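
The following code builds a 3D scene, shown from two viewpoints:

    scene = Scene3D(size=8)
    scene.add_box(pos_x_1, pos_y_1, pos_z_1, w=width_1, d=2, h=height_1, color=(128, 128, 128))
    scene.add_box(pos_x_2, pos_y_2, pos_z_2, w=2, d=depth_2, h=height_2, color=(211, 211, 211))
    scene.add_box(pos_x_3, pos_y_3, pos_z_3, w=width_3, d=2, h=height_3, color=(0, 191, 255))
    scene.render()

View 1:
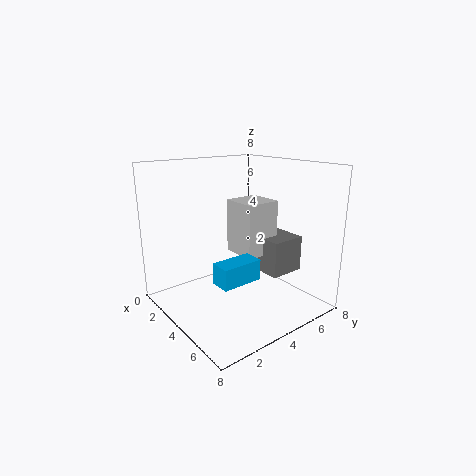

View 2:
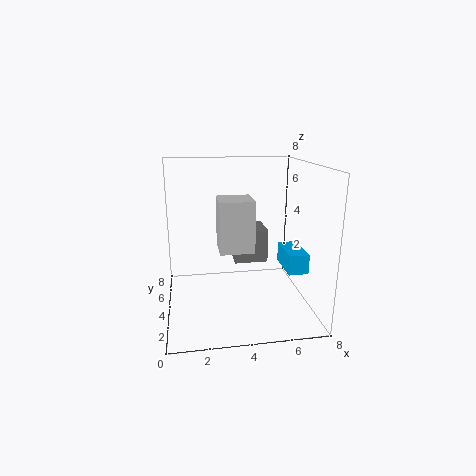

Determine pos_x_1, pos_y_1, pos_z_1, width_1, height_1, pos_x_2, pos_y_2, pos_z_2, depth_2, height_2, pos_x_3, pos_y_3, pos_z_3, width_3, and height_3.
pos_x_1 = 4, pos_y_1 = 5, pos_z_1 = 2, width_1 = 2, height_1 = 2, pos_x_2 = 3, pos_y_2 = 4, pos_z_2 = 3, depth_2 = 2, height_2 = 3, pos_x_3 = 6, pos_y_3 = 1, pos_z_3 = 3, width_3 = 1, height_3 = 1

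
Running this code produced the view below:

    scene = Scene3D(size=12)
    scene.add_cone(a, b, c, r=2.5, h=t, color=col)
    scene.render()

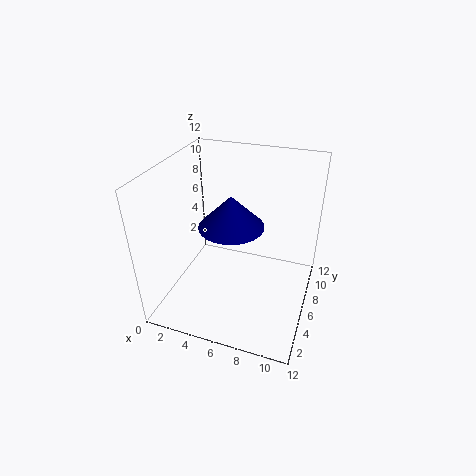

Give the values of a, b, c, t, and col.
a = 6
b = 4.5
c = 8
t = 2.5
col = 'navy'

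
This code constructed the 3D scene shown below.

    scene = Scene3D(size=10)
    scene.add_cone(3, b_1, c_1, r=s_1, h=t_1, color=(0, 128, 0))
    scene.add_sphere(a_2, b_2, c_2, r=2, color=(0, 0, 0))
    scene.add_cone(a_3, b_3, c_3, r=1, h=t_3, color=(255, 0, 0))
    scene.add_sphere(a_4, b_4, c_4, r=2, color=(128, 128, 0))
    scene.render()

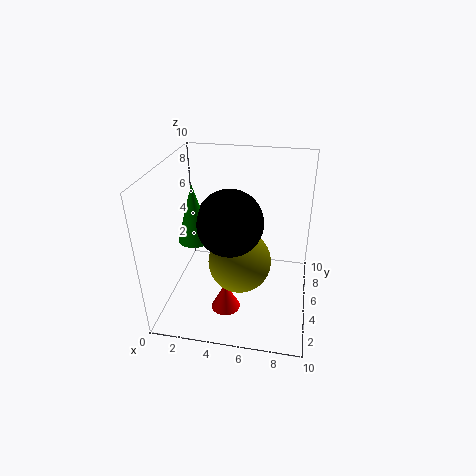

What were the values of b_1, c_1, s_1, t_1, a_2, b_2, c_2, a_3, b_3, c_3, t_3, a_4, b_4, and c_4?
b_1 = 2, c_1 = 6.5, s_1 = 1, t_1 = 3.5, a_2 = 5, b_2 = 2.5, c_2 = 7.5, a_3 = 4.5, b_3 = 3, c_3 = 0.5, t_3 = 2, a_4 = 5.5, b_4 = 3, c_4 = 4.5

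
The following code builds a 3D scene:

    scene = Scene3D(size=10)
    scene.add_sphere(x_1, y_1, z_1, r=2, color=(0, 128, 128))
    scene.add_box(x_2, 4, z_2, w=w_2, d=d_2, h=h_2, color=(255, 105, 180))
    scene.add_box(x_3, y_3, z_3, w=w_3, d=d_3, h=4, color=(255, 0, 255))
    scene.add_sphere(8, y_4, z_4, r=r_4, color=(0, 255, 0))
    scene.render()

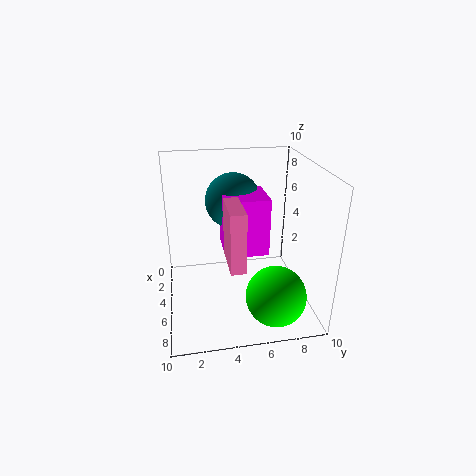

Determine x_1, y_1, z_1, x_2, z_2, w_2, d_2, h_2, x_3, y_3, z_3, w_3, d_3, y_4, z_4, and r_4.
x_1 = 3
y_1 = 5
z_1 = 7
x_2 = 5
z_2 = 4
w_2 = 3
d_2 = 1
h_2 = 4
x_3 = 3
y_3 = 4
z_3 = 4
w_3 = 3
d_3 = 3
y_4 = 7
z_4 = 2
r_4 = 2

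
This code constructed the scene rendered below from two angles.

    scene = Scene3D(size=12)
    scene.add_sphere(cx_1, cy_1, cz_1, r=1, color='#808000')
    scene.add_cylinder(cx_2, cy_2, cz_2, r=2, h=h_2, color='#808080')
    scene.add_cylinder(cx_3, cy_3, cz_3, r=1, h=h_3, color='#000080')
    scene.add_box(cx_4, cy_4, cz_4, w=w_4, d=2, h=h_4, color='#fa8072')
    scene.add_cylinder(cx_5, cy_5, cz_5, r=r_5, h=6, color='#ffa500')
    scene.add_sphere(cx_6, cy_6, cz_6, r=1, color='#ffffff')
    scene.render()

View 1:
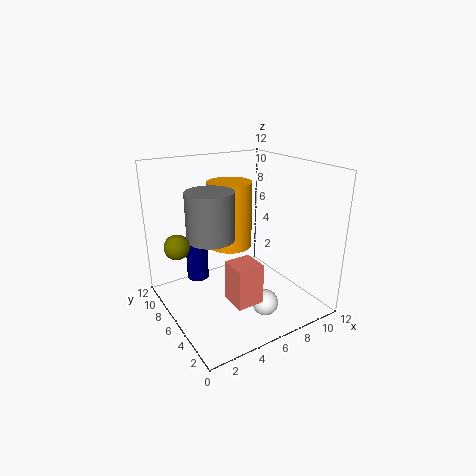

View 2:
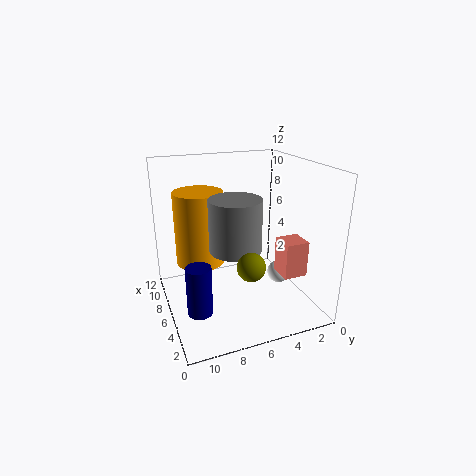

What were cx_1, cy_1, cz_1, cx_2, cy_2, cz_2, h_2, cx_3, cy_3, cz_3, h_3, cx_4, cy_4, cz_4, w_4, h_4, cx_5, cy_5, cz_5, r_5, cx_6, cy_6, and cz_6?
cx_1 = 1, cy_1 = 7, cz_1 = 6, cx_2 = 4, cy_2 = 7, cz_2 = 6, h_2 = 4, cx_3 = 4, cy_3 = 10, cz_3 = 1, h_3 = 4, cx_4 = 3, cy_4 = 1, cz_4 = 3, w_4 = 2, h_4 = 3, cx_5 = 7, cy_5 = 9, cz_5 = 4, r_5 = 2, cx_6 = 6, cy_6 = 2, cz_6 = 2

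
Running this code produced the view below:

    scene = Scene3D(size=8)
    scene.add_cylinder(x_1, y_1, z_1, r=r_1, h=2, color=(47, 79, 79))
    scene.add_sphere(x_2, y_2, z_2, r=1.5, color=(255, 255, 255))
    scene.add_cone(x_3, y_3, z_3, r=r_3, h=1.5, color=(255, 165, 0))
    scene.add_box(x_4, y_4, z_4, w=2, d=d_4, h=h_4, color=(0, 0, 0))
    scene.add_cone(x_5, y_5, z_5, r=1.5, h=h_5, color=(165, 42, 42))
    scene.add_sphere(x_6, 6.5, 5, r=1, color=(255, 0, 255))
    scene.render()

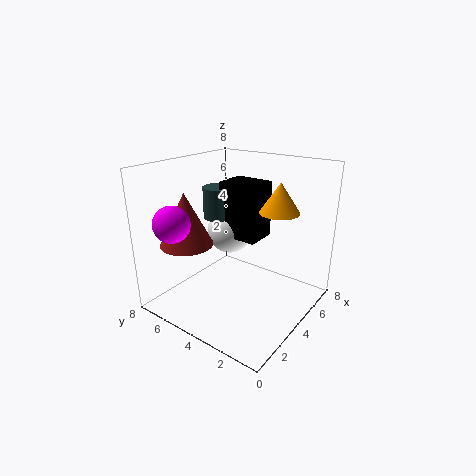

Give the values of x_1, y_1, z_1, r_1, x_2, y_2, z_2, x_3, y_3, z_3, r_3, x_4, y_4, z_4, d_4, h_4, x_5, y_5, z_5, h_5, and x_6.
x_1 = 6, y_1 = 7, z_1 = 4, r_1 = 1, x_2 = 6.5, y_2 = 6.5, z_2 = 3, x_3 = 4, y_3 = 1.5, z_3 = 6, r_3 = 1, x_4 = 5.5, y_4 = 4, z_4 = 3, d_4 = 2.5, h_4 = 3.5, x_5 = 2.5, y_5 = 6.5, z_5 = 3.5, h_5 = 3, x_6 = 1.5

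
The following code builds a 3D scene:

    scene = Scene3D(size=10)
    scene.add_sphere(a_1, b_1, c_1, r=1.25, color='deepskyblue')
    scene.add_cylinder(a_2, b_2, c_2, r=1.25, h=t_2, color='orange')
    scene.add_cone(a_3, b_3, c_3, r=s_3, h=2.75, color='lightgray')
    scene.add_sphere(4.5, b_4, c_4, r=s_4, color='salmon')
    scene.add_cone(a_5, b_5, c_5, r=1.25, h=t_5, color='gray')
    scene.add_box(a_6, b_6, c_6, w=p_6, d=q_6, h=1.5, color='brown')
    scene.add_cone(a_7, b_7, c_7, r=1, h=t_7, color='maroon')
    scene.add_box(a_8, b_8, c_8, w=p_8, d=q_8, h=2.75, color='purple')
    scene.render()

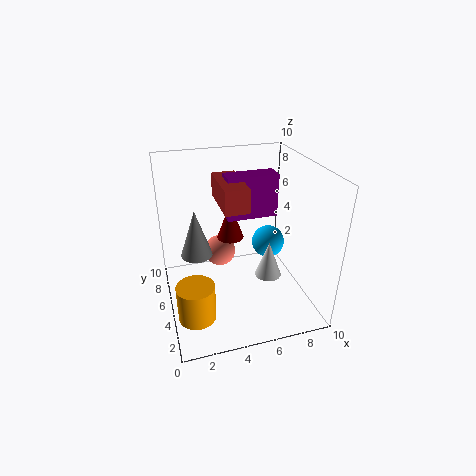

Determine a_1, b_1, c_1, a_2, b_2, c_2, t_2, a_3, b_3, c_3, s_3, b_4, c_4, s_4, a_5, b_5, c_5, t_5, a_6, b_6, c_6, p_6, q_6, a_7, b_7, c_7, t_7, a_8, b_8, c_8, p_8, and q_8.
a_1 = 8; b_1 = 6.75; c_1 = 3.25; a_2 = 1.5; b_2 = 2.75; c_2 = 0.75; t_2 = 2.5; a_3 = 7.5; b_3 = 5.25; c_3 = 1.25; s_3 = 1; b_4 = 8.5; c_4 = 2; s_4 = 1.25; a_5 = 2.5; b_5 = 8; c_5 = 2.25; t_5 = 3.75; a_6 = 3.5; b_6 = 2.5; c_6 = 8; p_6 = 1.5; q_6 = 3.5; a_7 = 5; b_7 = 7; c_7 = 4; t_7 = 2.75; a_8 = 4; b_8 = 3.75; c_8 = 7; p_8 = 3.25; q_8 = 1.25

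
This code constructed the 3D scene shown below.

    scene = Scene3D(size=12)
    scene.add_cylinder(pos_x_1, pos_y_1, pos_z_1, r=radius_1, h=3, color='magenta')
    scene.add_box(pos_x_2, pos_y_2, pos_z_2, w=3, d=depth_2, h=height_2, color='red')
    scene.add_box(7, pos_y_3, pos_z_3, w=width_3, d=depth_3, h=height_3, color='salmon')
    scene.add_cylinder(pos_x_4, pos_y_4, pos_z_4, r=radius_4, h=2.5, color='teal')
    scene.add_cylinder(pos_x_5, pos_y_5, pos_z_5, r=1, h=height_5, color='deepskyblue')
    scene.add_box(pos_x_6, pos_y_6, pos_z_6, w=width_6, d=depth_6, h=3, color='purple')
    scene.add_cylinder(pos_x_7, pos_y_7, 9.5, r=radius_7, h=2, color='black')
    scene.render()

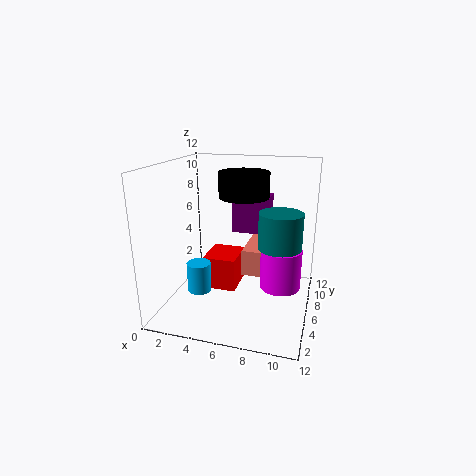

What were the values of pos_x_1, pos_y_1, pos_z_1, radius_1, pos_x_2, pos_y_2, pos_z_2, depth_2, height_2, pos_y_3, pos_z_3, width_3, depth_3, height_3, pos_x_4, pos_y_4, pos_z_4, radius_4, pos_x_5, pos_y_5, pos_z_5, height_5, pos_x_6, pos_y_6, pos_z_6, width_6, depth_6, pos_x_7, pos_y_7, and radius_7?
pos_x_1 = 10, pos_y_1 = 3.5, pos_z_1 = 3.5, radius_1 = 1.5, pos_x_2 = 2.5, pos_y_2 = 6.5, pos_z_2 = 0.5, depth_2 = 3.5, height_2 = 3, pos_y_3 = 3.5, pos_z_3 = 4, width_3 = 2, depth_3 = 4, height_3 = 2, pos_x_4 = 10, pos_y_4 = 2.5, pos_z_4 = 7, radius_4 = 1.5, pos_x_5 = 3, pos_y_5 = 4.5, pos_z_5 = 1.5, height_5 = 2.5, pos_x_6 = 5.5, pos_y_6 = 6, pos_z_6 = 6.5, width_6 = 3, depth_6 = 2, pos_x_7 = 6.5, pos_y_7 = 6, radius_7 = 2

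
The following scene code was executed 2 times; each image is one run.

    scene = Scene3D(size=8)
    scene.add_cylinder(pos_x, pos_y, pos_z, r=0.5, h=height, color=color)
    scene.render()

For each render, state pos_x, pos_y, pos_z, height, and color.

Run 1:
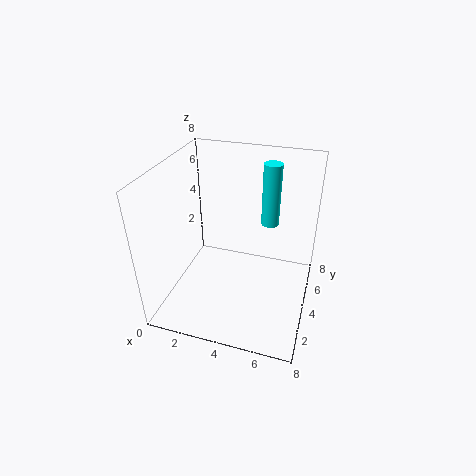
pos_x = 5.5, pos_y = 5.25, pos_z = 4.5, height = 3.5, color = 'cyan'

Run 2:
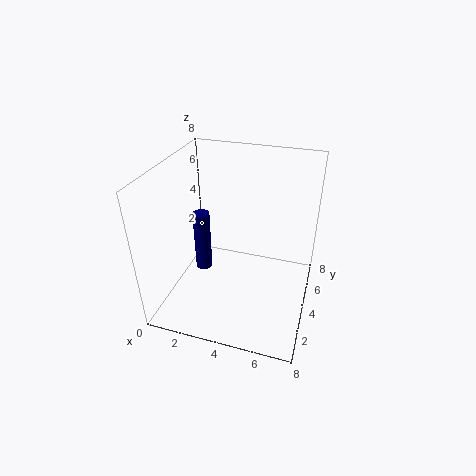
pos_x = 1.5, pos_y = 4.75, pos_z = 1, height = 3.75, color = 'navy'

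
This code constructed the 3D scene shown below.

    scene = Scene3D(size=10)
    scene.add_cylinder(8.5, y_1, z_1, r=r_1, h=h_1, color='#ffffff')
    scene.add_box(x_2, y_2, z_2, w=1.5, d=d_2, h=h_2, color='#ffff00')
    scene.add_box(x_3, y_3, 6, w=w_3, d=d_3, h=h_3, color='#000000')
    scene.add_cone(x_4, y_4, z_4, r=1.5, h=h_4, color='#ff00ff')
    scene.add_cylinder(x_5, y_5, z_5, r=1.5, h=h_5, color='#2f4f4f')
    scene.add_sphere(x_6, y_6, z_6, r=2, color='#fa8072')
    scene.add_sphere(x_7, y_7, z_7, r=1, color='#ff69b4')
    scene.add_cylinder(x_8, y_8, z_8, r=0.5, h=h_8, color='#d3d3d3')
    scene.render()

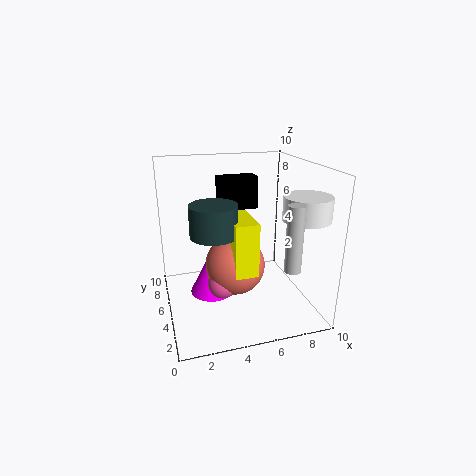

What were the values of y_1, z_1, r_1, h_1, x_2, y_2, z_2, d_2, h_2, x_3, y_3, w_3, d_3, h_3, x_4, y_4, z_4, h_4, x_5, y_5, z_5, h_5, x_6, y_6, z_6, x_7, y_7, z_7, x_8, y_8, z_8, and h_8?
y_1 = 2; z_1 = 7; r_1 = 1.5; h_1 = 1.5; x_2 = 4; y_2 = 2; z_2 = 3.5; d_2 = 3; h_2 = 3.5; x_3 = 4.5; y_3 = 8; w_3 = 3; d_3 = 1.5; h_3 = 2.5; x_4 = 3; y_4 = 4.5; z_4 = 1.5; h_4 = 3; x_5 = 3; y_5 = 3.5; z_5 = 6; h_5 = 2; x_6 = 4.5; y_6 = 4; z_6 = 3.5; x_7 = 3.5; y_7 = 3.5; z_7 = 2.5; x_8 = 7; y_8 = 0.5; z_8 = 4.5; h_8 = 4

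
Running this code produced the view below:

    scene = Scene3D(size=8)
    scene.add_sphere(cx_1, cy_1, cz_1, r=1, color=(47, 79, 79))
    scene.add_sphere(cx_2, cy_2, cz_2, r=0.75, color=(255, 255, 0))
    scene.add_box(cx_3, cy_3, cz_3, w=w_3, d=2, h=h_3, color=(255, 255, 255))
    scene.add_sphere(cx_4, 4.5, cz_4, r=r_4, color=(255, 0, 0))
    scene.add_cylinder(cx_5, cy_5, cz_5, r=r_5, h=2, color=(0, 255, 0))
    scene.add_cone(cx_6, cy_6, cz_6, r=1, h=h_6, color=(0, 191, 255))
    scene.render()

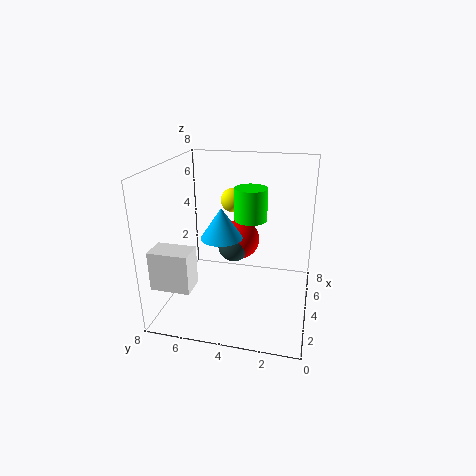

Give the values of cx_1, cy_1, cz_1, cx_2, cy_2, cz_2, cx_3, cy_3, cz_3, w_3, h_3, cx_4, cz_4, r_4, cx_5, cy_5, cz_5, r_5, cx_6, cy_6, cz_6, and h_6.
cx_1 = 6; cy_1 = 4.75; cz_1 = 2.5; cx_2 = 6.75; cy_2 = 5; cz_2 = 5.25; cx_3 = 0.25; cy_3 = 5.5; cz_3 = 2.5; w_3 = 1.25; h_3 = 2; cx_4 = 6.5; cz_4 = 2.75; r_4 = 1.25; cx_5 = 6.25; cy_5 = 3.75; cz_5 = 4.25; r_5 = 1; cx_6 = 1.75; cy_6 = 4.25; cz_6 = 5; h_6 = 1.5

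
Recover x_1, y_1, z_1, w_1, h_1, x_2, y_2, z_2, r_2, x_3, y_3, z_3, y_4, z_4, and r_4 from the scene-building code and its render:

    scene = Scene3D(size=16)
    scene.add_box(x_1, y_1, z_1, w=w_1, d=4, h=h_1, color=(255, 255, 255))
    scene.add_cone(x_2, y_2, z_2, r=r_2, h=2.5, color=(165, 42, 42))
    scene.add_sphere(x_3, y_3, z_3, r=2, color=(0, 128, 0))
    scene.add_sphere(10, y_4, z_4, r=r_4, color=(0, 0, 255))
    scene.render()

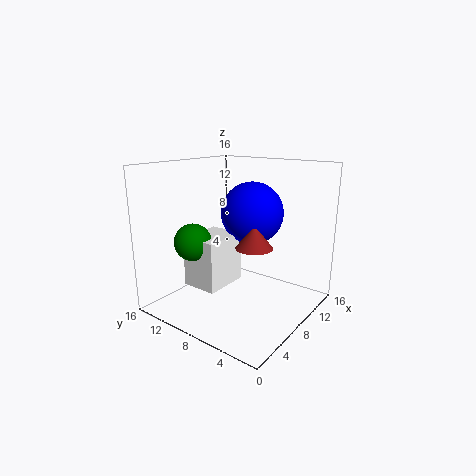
x_1 = 3.5, y_1 = 8, z_1 = 3, w_1 = 5, h_1 = 5.5, x_2 = 7.5, y_2 = 5.5, z_2 = 7.5, r_2 = 2, x_3 = 4, y_3 = 11, z_3 = 8, y_4 = 7.5, z_4 = 10.5, r_4 = 3.5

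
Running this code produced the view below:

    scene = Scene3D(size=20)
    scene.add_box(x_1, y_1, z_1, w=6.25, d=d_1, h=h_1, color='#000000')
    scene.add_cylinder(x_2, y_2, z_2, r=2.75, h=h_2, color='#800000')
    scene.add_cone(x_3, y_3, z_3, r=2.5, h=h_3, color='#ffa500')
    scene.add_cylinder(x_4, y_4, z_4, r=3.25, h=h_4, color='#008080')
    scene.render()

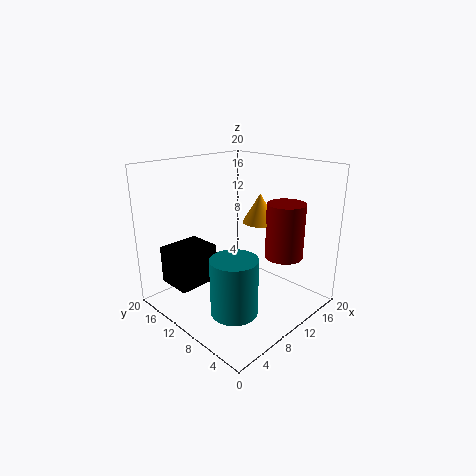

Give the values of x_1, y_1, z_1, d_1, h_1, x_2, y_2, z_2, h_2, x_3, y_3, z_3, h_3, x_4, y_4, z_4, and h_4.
x_1 = 3, y_1 = 13.75, z_1 = 2.5, d_1 = 5.25, h_1 = 5.5, x_2 = 15.75, y_2 = 6.25, z_2 = 6.5, h_2 = 8, x_3 = 14.5, y_3 = 10, z_3 = 11.25, h_3 = 4.25, x_4 = 7, y_4 = 7.75, z_4 = 0.5, h_4 = 8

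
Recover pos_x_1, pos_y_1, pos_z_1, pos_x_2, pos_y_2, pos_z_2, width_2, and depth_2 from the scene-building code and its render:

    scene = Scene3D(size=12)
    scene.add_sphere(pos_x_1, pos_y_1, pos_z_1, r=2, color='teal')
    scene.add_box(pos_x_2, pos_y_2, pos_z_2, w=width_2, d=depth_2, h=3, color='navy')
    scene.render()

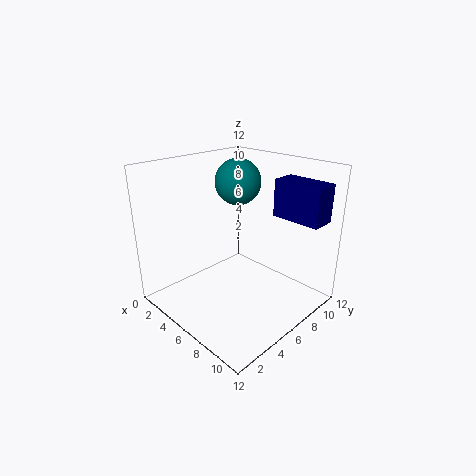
pos_x_1 = 4
pos_y_1 = 8
pos_z_1 = 10
pos_x_2 = 8
pos_y_2 = 8
pos_z_2 = 8
width_2 = 4
depth_2 = 2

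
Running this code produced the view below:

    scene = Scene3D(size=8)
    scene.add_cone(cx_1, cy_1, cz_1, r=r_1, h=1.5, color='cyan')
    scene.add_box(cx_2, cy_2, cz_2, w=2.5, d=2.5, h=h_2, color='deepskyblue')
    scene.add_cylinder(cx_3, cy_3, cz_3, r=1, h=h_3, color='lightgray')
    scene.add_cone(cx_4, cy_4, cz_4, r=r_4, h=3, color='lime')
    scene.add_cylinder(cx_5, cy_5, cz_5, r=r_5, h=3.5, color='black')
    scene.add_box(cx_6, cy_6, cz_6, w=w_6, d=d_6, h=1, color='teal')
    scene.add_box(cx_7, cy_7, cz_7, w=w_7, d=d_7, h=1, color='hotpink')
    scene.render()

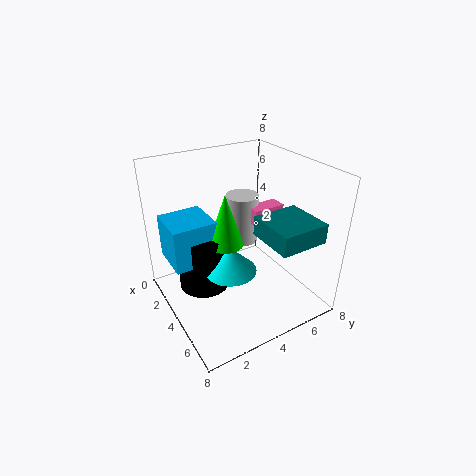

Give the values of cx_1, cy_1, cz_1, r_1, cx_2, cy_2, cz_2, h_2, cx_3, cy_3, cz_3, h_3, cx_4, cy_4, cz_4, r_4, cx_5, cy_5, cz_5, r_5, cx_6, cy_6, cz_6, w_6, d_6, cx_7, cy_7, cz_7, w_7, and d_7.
cx_1 = 4
cy_1 = 3.5
cz_1 = 2
r_1 = 1.5
cx_2 = 1
cy_2 = 0.5
cz_2 = 2.5
h_2 = 2.5
cx_3 = 2
cy_3 = 5.5
cz_3 = 2.5
h_3 = 3
cx_4 = 3.5
cy_4 = 3.5
cz_4 = 3.5
r_4 = 1
cx_5 = 2.5
cy_5 = 2.5
cz_5 = 0.5
r_5 = 1.5
cx_6 = 5.5
cy_6 = 4
cz_6 = 5
w_6 = 2.5
d_6 = 2.5
cx_7 = 2.5
cy_7 = 5.5
cz_7 = 4
w_7 = 1
d_7 = 2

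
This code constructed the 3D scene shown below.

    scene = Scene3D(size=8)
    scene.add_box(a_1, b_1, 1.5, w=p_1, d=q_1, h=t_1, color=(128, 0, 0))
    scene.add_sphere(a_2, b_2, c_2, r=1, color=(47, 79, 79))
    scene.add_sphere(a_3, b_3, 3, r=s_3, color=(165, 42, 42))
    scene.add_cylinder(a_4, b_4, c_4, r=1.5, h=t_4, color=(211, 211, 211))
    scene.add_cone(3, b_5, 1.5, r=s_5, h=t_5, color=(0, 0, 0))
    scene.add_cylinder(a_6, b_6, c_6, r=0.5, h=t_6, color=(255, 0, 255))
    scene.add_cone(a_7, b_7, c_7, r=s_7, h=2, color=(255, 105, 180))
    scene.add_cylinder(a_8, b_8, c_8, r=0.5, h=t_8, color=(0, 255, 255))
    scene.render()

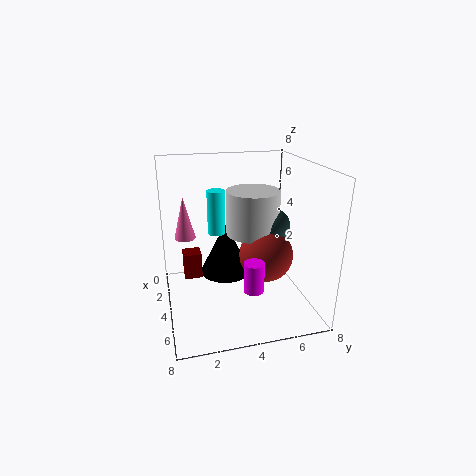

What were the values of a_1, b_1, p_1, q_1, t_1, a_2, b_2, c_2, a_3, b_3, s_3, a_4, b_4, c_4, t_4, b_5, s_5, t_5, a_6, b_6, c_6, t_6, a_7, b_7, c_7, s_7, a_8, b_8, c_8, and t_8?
a_1 = 2.5; b_1 = 1; p_1 = 1; q_1 = 1; t_1 = 1.5; a_2 = 4; b_2 = 6; c_2 = 4.5; a_3 = 4.5; b_3 = 5.5; s_3 = 1.5; a_4 = 3.5; b_4 = 5; c_4 = 4; t_4 = 2.5; b_5 = 3.5; s_5 = 1.5; t_5 = 3; a_6 = 7; b_6 = 4; c_6 = 2.5; t_6 = 1.5; a_7 = 5.5; b_7 = 1; c_7 = 5; s_7 = 0.5; a_8 = 3; b_8 = 3; c_8 = 4; t_8 = 2.5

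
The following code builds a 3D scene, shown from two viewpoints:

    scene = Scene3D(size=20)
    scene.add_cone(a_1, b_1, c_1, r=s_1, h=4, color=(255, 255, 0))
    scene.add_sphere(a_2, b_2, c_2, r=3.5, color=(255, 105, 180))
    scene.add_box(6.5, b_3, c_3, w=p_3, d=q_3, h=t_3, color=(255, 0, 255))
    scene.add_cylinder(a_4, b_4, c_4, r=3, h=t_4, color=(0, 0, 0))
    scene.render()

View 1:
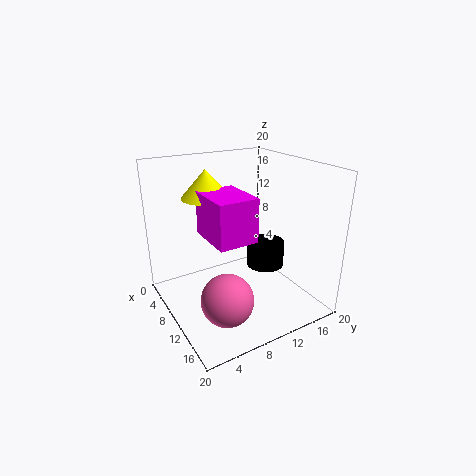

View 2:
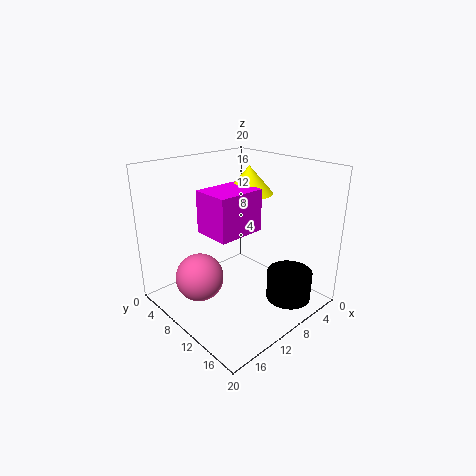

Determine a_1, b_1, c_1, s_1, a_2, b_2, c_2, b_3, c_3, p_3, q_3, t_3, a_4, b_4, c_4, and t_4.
a_1 = 5.5; b_1 = 7.5; c_1 = 15; s_1 = 3.5; a_2 = 14; b_2 = 6; c_2 = 3.5; b_3 = 5.5; c_3 = 10.5; p_3 = 7; q_3 = 5.5; t_3 = 6; a_4 = 7; b_4 = 17; c_4 = 2.5; t_4 = 4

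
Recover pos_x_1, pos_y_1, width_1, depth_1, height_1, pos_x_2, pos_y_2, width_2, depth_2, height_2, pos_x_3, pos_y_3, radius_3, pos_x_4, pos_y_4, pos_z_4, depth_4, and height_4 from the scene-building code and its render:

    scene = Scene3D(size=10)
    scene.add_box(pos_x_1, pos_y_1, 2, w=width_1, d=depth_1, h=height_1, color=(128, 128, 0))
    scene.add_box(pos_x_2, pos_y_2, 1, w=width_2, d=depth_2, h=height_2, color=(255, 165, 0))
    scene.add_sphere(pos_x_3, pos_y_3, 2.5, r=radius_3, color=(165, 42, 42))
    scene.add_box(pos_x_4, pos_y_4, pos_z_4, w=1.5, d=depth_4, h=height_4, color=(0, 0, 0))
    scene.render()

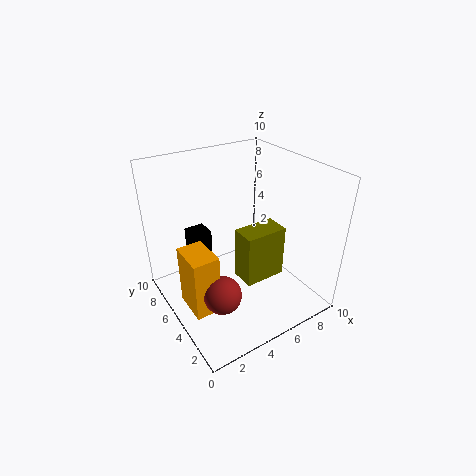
pos_x_1 = 4.75, pos_y_1 = 3.25, width_1 = 3, depth_1 = 1.75, height_1 = 3.75, pos_x_2 = 0.75, pos_y_2 = 3.25, width_2 = 1.75, depth_2 = 2.5, height_2 = 4.25, pos_x_3 = 2.5, pos_y_3 = 3, radius_3 = 1.25, pos_x_4 = 2.75, pos_y_4 = 7.5, pos_z_4 = 1.75, depth_4 = 1.5, height_4 = 2.75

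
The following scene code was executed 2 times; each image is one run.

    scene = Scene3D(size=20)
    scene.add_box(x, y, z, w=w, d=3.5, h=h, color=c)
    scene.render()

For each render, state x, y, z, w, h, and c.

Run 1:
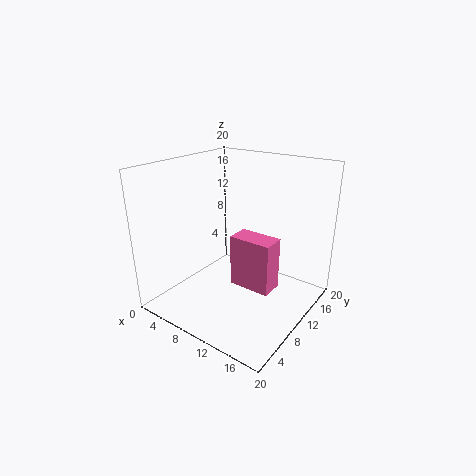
x = 7.5, y = 11.5, z = 1, w = 6.5, h = 8, c = 'hotpink'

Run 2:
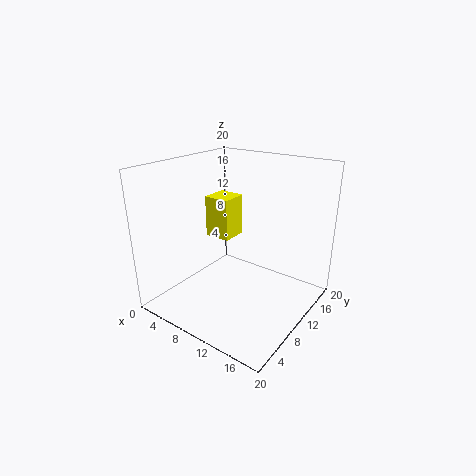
x = 6.5, y = 7.5, z = 10.5, w = 3.5, h = 5.5, c = 'yellow'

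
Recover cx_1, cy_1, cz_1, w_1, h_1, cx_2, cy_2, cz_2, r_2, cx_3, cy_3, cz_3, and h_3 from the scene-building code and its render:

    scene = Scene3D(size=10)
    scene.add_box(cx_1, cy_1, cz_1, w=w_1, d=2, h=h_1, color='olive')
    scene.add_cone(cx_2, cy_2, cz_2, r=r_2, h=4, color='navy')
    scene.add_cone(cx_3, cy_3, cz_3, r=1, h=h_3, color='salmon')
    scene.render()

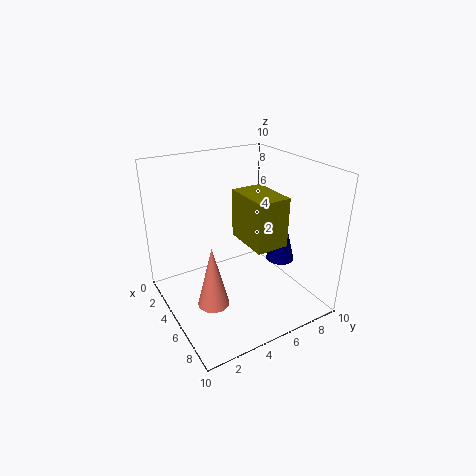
cx_1 = 6, cy_1 = 4, cz_1 = 6, w_1 = 3, h_1 = 3, cx_2 = 6, cy_2 = 8, cz_2 = 3, r_2 = 1, cx_3 = 7, cy_3 = 2, cz_3 = 2, h_3 = 4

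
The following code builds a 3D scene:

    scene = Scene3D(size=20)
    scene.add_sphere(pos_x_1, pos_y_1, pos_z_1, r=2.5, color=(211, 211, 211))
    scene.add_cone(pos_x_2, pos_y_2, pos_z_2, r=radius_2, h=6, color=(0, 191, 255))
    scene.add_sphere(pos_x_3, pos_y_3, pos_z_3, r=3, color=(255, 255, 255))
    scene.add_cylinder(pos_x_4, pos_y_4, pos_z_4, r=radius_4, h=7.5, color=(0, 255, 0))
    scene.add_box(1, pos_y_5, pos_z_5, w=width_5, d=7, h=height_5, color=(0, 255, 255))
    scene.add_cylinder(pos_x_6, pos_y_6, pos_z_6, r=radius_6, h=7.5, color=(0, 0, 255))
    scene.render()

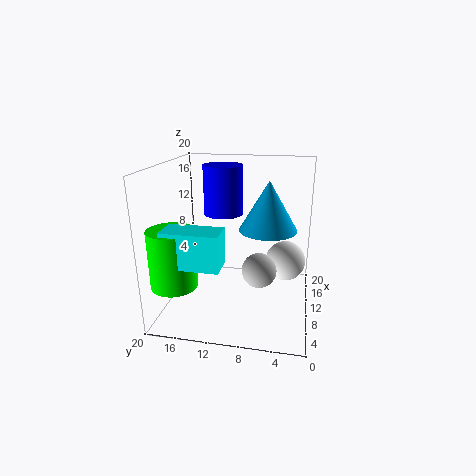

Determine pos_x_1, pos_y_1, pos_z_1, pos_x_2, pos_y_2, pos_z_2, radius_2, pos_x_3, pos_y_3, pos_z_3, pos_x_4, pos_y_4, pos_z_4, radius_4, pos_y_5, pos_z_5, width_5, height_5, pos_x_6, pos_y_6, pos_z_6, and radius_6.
pos_x_1 = 10.5; pos_y_1 = 7; pos_z_1 = 5; pos_x_2 = 6; pos_y_2 = 5.5; pos_z_2 = 13; radius_2 = 3.5; pos_x_3 = 14.5; pos_y_3 = 3.5; pos_z_3 = 5; pos_x_4 = 3.5; pos_y_4 = 17; pos_z_4 = 5.5; radius_4 = 3; pos_y_5 = 10.5; pos_z_5 = 9; width_5 = 3.5; height_5 = 4.5; pos_x_6 = 16; pos_y_6 = 13.5; pos_z_6 = 11.5; radius_6 = 3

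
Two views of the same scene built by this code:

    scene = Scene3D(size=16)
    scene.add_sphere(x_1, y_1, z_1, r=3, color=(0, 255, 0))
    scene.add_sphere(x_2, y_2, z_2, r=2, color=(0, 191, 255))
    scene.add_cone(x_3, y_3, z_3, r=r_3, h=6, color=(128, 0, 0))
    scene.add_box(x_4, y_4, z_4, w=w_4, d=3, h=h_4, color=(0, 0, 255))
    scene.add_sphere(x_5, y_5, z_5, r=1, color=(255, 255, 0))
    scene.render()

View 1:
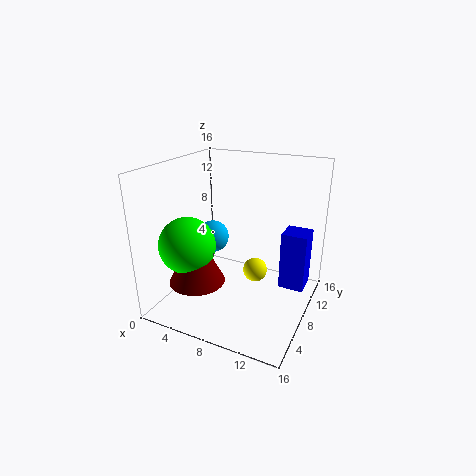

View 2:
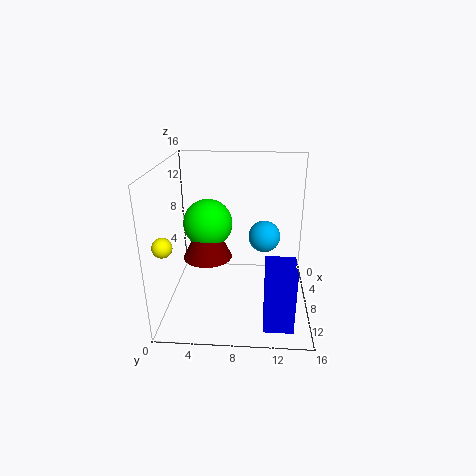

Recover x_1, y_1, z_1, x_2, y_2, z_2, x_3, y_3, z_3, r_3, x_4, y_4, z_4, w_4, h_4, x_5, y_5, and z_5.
x_1 = 4; y_1 = 4; z_1 = 8; x_2 = 3; y_2 = 11; z_2 = 6; x_3 = 5; y_3 = 4; z_3 = 4; r_3 = 3; x_4 = 12; y_4 = 11; z_4 = 1; w_4 = 3; h_4 = 7; x_5 = 13; y_5 = 1; z_5 = 9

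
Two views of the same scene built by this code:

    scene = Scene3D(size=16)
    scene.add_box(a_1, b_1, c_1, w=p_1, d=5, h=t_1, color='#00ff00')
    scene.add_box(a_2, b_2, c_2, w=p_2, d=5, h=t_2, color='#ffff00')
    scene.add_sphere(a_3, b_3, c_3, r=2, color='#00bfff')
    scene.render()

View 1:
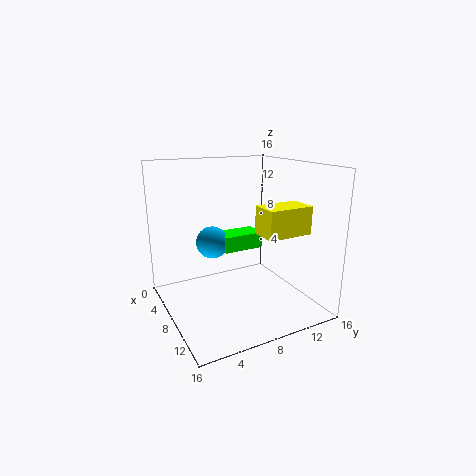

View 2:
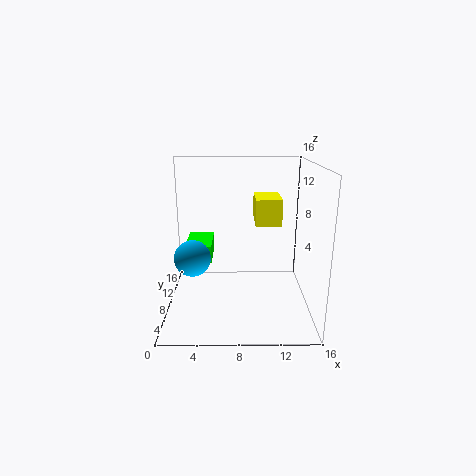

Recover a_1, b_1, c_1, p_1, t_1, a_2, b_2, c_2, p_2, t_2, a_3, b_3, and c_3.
a_1 = 2; b_1 = 8; c_1 = 5; p_1 = 3; t_1 = 2; a_2 = 10; b_2 = 9; c_2 = 9; p_2 = 3; t_2 = 3; a_3 = 3; b_3 = 7; c_3 = 6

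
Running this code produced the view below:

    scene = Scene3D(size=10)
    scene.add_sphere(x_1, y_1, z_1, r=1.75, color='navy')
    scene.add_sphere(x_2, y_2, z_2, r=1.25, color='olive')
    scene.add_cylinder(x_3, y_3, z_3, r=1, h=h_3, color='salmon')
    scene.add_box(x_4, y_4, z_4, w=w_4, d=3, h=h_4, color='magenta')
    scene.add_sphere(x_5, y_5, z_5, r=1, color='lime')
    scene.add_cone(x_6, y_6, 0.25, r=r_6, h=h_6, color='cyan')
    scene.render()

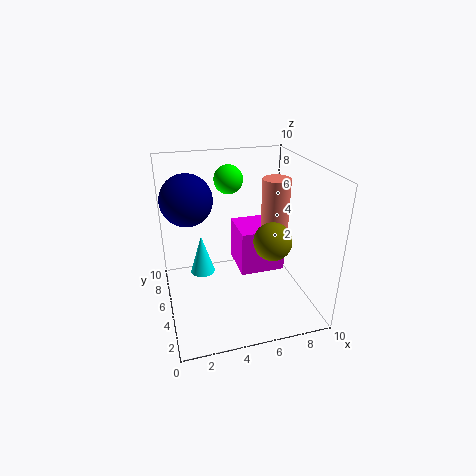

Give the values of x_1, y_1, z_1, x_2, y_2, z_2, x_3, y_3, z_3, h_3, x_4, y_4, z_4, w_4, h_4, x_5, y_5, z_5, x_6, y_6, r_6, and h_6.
x_1 = 1.75
y_1 = 6
z_1 = 7.75
x_2 = 6.75
y_2 = 3
z_2 = 5.5
x_3 = 8
y_3 = 5.75
z_3 = 4.25
h_3 = 4.5
x_4 = 5.25
y_4 = 4.75
z_4 = 2
w_4 = 3.25
h_4 = 3.25
x_5 = 4.75
y_5 = 6.5
z_5 = 8.75
x_6 = 3
y_6 = 8.75
r_6 = 1
h_6 = 3.25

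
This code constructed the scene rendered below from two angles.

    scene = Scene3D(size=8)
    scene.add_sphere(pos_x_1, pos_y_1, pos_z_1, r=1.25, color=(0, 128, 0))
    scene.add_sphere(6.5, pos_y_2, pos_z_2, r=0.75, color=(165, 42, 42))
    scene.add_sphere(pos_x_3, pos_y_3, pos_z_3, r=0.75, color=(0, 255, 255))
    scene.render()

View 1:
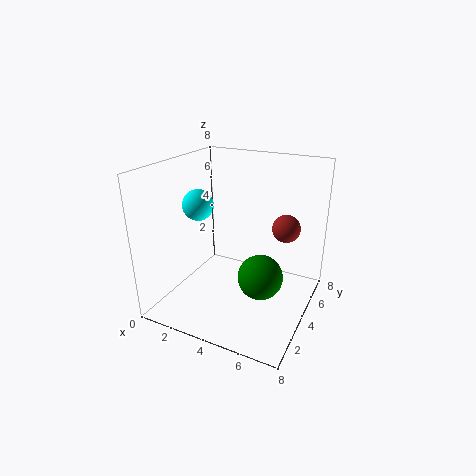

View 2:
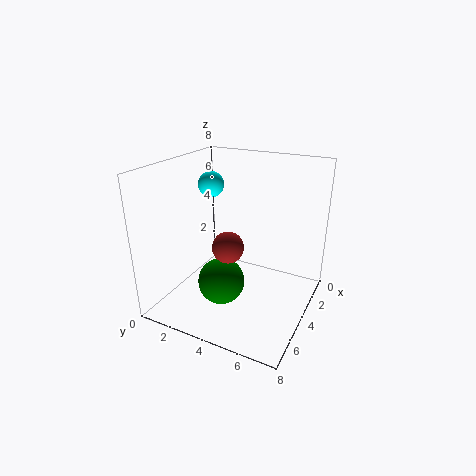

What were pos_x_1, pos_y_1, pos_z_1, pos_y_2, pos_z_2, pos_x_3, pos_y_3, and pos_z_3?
pos_x_1 = 5.5
pos_y_1 = 3.75
pos_z_1 = 2
pos_y_2 = 4.75
pos_z_2 = 4.75
pos_x_3 = 3
pos_y_3 = 1.75
pos_z_3 = 6.5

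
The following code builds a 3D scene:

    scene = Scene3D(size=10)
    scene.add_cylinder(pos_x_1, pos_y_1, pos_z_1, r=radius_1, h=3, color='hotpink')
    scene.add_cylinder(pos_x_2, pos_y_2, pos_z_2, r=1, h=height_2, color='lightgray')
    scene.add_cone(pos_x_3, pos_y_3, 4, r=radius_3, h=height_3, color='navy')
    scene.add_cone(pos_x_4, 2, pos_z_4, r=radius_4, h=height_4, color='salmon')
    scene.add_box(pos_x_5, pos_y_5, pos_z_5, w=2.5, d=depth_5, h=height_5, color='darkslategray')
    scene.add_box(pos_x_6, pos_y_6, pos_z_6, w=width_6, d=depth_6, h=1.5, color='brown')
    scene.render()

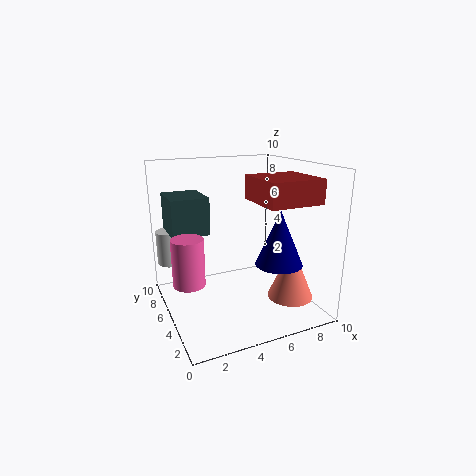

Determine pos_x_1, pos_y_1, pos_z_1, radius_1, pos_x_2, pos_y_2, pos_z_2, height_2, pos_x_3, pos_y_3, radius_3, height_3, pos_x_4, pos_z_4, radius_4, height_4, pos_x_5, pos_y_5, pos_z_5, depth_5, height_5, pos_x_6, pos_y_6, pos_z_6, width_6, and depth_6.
pos_x_1 = 1
pos_y_1 = 3.5
pos_z_1 = 3
radius_1 = 1
pos_x_2 = 1
pos_y_2 = 8.5
pos_z_2 = 2.5
height_2 = 2.5
pos_x_3 = 6.5
pos_y_3 = 2
radius_3 = 1.5
height_3 = 3.5
pos_x_4 = 7.5
pos_z_4 = 1.5
radius_4 = 1.5
height_4 = 3.5
pos_x_5 = 0.5
pos_y_5 = 5
pos_z_5 = 5.5
depth_5 = 3
height_5 = 2.5
pos_x_6 = 5
pos_y_6 = 0.5
pos_z_6 = 8
width_6 = 3.5
depth_6 = 3.5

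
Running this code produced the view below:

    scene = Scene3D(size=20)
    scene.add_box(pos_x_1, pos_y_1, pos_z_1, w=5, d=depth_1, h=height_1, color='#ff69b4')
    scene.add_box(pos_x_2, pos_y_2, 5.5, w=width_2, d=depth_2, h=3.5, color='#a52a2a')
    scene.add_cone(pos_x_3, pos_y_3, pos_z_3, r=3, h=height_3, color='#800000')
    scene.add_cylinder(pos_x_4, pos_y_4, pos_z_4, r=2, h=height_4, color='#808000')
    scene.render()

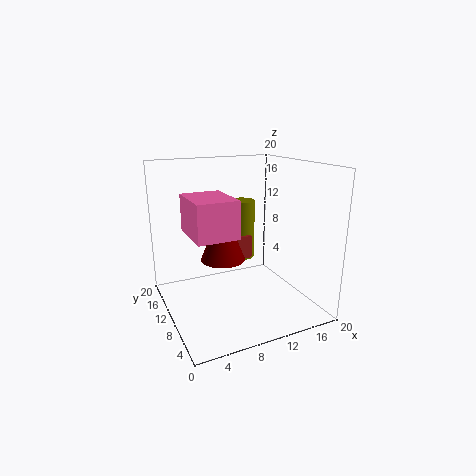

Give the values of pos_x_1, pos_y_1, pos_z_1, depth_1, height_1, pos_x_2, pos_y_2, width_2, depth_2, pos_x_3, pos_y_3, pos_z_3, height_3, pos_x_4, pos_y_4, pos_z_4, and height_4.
pos_x_1 = 2, pos_y_1 = 3, pos_z_1 = 12.5, depth_1 = 6.5, height_1 = 4.5, pos_x_2 = 10.5, pos_y_2 = 12.5, width_2 = 3, depth_2 = 3, pos_x_3 = 7.5, pos_y_3 = 9.5, pos_z_3 = 7.5, height_3 = 7.5, pos_x_4 = 13, pos_y_4 = 15, pos_z_4 = 5, height_4 = 9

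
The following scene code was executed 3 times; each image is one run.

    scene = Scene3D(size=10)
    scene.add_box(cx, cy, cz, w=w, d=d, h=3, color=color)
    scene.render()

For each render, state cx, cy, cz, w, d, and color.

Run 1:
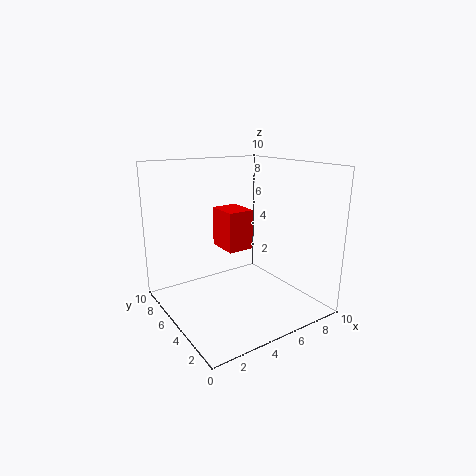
cx = 5, cy = 6, cz = 3.5, w = 2, d = 2.5, color = 'red'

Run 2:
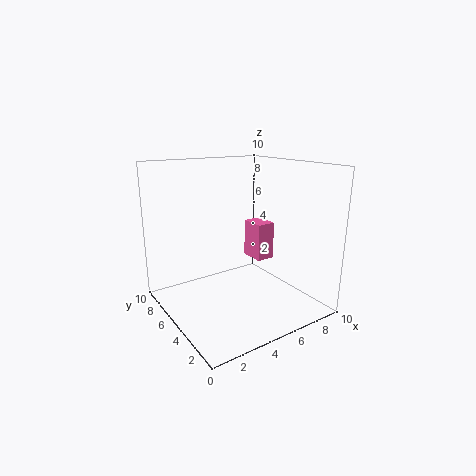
cx = 8, cy = 6.5, cz = 2, w = 1.5, d = 2, color = 'hotpink'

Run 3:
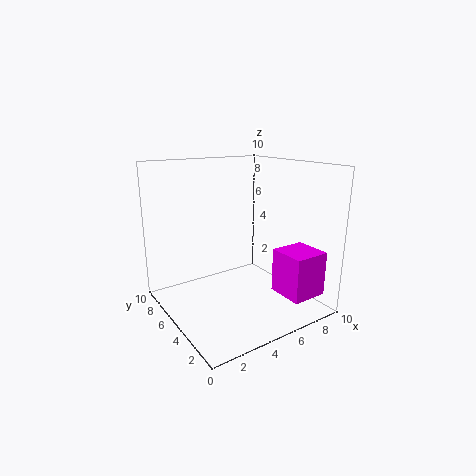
cx = 6.5, cy = 0.5, cz = 1.5, w = 2.5, d = 2.5, color = 'magenta'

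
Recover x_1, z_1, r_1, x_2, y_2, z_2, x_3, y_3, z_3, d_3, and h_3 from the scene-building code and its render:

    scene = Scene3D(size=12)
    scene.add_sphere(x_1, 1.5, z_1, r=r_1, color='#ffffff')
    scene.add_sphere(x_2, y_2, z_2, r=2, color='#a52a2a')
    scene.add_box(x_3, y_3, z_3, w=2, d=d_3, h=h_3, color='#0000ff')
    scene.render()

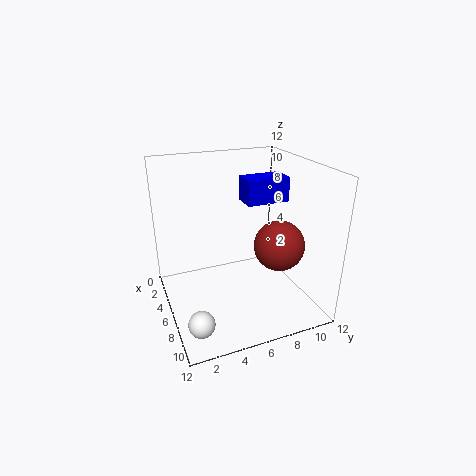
x_1 = 10
z_1 = 1.5
r_1 = 1
x_2 = 8.5
y_2 = 8.5
z_2 = 6
x_3 = 5
y_3 = 6.5
z_3 = 9
d_3 = 3.5
h_3 = 2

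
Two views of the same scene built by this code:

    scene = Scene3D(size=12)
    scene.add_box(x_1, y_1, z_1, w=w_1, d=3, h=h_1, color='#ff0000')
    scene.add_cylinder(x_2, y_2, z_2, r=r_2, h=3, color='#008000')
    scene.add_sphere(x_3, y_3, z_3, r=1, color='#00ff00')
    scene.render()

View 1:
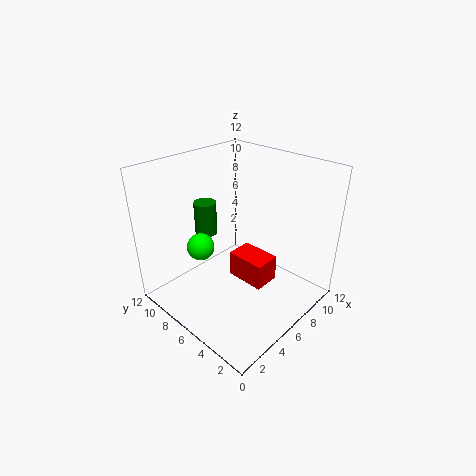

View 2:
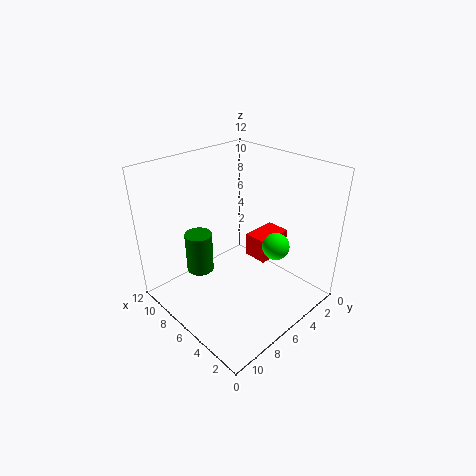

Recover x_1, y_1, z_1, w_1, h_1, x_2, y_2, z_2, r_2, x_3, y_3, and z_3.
x_1 = 4, y_1 = 2, z_1 = 4, w_1 = 2, h_1 = 2, x_2 = 6, y_2 = 10, z_2 = 5, r_2 = 1, x_3 = 2, y_3 = 6, z_3 = 7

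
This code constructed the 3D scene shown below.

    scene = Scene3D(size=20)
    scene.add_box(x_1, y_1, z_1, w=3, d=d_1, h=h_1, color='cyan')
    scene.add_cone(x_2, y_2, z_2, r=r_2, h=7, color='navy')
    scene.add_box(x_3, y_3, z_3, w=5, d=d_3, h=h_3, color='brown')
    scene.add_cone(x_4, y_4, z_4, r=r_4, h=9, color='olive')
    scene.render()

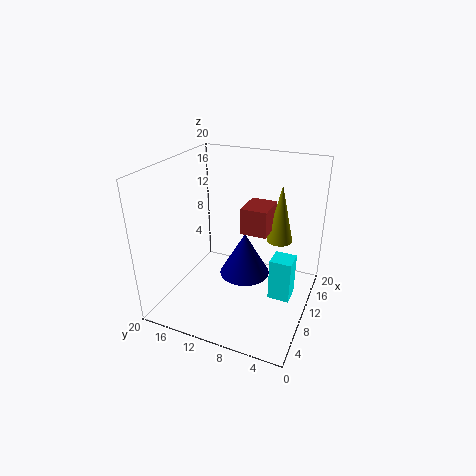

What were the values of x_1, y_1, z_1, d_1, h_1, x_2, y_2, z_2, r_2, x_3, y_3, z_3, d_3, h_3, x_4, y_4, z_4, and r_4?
x_1 = 9; y_1 = 2; z_1 = 2; d_1 = 3; h_1 = 6; x_2 = 15; y_2 = 11; z_2 = 1; r_2 = 4; x_3 = 13; y_3 = 7; z_3 = 9; d_3 = 4; h_3 = 4; x_4 = 17; y_4 = 6; z_4 = 7; r_4 = 2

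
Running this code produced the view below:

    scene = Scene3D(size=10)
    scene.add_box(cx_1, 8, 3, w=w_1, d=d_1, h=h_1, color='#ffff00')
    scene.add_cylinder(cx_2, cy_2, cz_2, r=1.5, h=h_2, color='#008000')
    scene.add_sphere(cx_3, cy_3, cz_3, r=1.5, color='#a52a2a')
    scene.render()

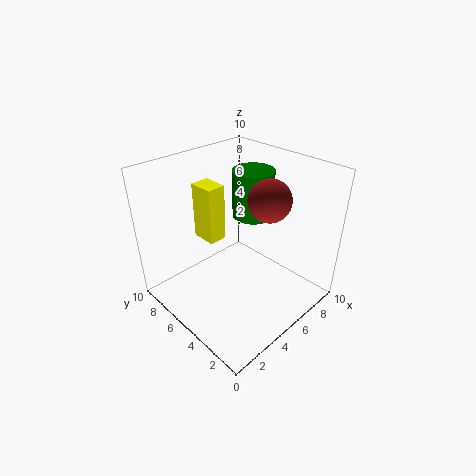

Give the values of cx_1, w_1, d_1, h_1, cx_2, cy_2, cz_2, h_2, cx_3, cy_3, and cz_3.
cx_1 = 5, w_1 = 1.5, d_1 = 2, h_1 = 4.5, cx_2 = 7.5, cy_2 = 6, cz_2 = 5.5, h_2 = 3.5, cx_3 = 7, cy_3 = 4, cz_3 = 7.5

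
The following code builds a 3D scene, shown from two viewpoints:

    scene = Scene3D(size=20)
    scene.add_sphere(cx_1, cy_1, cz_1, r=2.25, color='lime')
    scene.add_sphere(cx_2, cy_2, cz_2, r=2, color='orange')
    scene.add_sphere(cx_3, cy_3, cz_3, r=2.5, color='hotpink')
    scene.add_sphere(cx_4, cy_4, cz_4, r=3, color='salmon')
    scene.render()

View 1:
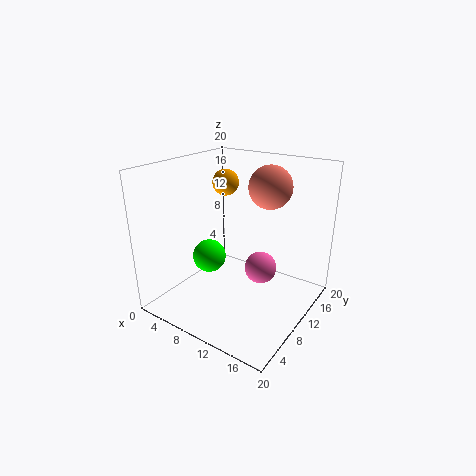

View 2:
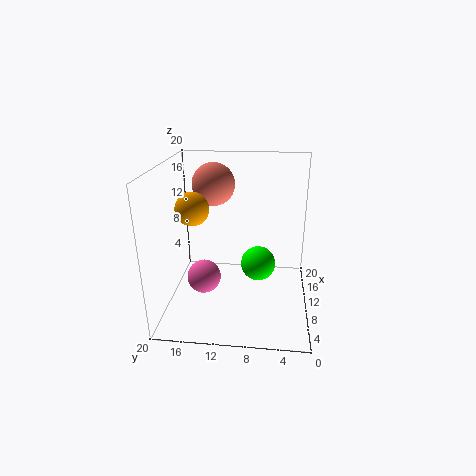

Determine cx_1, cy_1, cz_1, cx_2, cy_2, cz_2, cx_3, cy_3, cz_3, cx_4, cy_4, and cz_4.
cx_1 = 7.25, cy_1 = 7, cz_1 = 7.75, cx_2 = 4.5, cy_2 = 14.75, cz_2 = 16, cx_3 = 10.75, cy_3 = 15.25, cz_3 = 3, cx_4 = 12.75, cy_4 = 13.75, cz_4 = 16.75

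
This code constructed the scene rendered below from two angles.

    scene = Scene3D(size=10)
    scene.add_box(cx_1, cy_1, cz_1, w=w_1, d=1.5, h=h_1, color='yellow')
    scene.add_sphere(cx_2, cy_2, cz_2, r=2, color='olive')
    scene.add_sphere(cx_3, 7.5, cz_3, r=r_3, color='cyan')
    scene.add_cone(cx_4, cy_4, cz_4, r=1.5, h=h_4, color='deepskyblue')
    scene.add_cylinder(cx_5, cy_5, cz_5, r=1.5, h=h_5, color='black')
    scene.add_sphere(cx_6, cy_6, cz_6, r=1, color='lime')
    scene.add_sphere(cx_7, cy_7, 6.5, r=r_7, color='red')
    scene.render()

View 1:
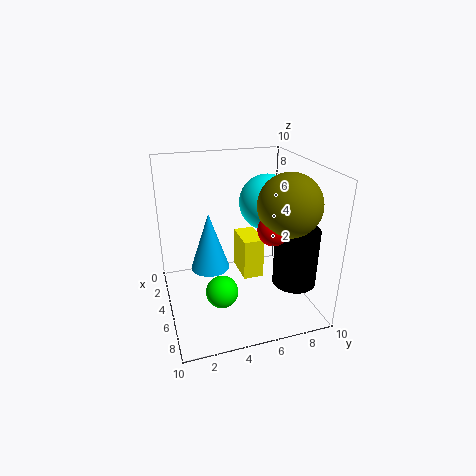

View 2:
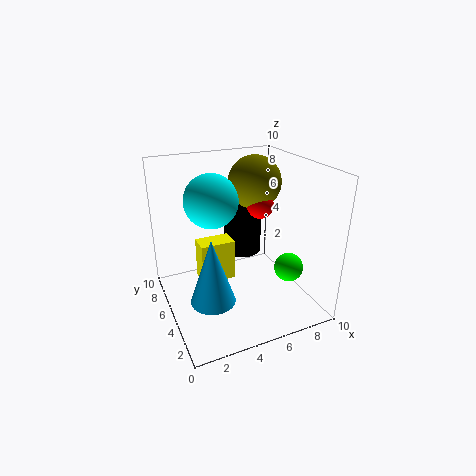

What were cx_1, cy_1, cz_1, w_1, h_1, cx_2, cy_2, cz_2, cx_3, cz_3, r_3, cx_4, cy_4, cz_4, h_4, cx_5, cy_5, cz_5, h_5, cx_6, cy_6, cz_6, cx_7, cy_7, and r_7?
cx_1 = 2.5
cy_1 = 5.5
cz_1 = 1.5
w_1 = 2.5
h_1 = 3
cx_2 = 7.5
cy_2 = 7.5
cz_2 = 8
cx_3 = 4
cz_3 = 7
r_3 = 2
cx_4 = 2.5
cy_4 = 3.5
cz_4 = 1.5
h_4 = 4.5
cx_5 = 7
cy_5 = 8.5
cz_5 = 2
h_5 = 4
cx_6 = 8
cy_6 = 3
cz_6 = 3
cx_7 = 7.5
cy_7 = 6.5
r_7 = 1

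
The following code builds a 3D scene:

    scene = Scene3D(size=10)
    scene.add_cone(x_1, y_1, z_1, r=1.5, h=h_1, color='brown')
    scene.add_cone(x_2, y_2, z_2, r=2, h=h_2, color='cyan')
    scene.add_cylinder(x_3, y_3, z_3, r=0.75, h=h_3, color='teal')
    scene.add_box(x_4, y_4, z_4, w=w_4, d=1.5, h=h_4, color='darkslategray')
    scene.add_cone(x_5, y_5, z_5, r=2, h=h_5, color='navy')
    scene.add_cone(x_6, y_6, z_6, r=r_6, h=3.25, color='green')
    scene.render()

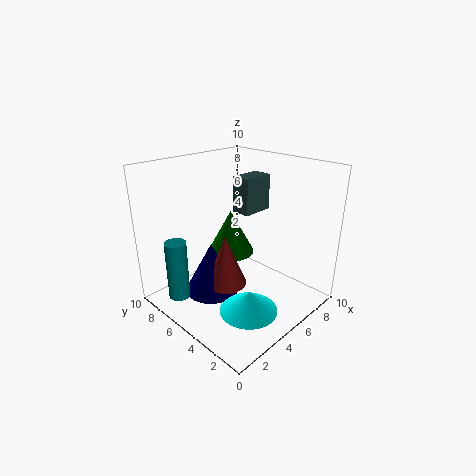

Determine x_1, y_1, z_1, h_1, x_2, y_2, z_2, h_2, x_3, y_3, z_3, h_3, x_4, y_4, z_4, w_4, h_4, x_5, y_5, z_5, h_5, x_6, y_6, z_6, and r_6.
x_1 = 4.5; y_1 = 5.75; z_1 = 1.25; h_1 = 3.75; x_2 = 4; y_2 = 3; z_2 = 0.5; h_2 = 1.5; x_3 = 1.5; y_3 = 7.5; z_3 = 0.75; h_3 = 4.25; x_4 = 7; y_4 = 6; z_4 = 5.75; w_4 = 2.5; h_4 = 2.75; x_5 = 4; y_5 = 6.75; z_5 = 0.5; h_5 = 3.75; x_6 = 6; y_6 = 6.75; z_6 = 3; r_6 = 1.75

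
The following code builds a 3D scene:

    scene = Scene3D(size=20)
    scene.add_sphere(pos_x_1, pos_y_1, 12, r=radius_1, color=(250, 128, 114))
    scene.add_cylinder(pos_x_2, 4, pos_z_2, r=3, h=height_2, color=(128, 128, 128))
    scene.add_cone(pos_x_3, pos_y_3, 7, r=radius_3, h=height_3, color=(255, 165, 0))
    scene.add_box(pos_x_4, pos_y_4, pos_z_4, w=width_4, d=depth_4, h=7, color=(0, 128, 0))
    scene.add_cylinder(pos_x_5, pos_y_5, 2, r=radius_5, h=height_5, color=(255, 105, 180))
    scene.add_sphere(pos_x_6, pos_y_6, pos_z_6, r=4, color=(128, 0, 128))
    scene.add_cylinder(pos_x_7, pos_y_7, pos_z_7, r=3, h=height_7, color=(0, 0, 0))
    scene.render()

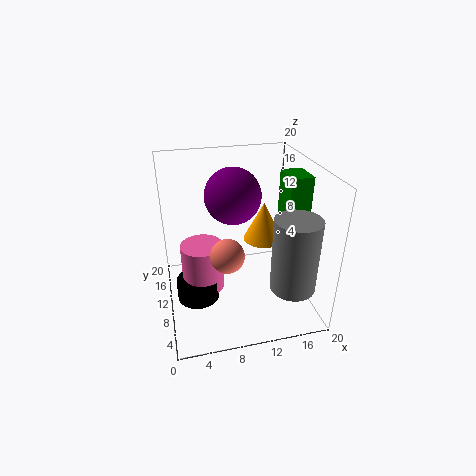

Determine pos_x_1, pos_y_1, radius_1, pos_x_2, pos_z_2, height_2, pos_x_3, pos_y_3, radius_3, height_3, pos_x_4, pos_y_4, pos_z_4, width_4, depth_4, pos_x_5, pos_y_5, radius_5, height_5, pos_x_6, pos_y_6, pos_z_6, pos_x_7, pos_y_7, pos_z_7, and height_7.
pos_x_1 = 7; pos_y_1 = 3; radius_1 = 2; pos_x_2 = 16; pos_z_2 = 5; height_2 = 10; pos_x_3 = 15; pos_y_3 = 14; radius_3 = 3; height_3 = 6; pos_x_4 = 16; pos_y_4 = 7; pos_z_4 = 12; width_4 = 3; depth_4 = 4; pos_x_5 = 5; pos_y_5 = 11; radius_5 = 3; height_5 = 7; pos_x_6 = 10; pos_y_6 = 13; pos_z_6 = 15; pos_x_7 = 4; pos_y_7 = 10; pos_z_7 = 1; height_7 = 3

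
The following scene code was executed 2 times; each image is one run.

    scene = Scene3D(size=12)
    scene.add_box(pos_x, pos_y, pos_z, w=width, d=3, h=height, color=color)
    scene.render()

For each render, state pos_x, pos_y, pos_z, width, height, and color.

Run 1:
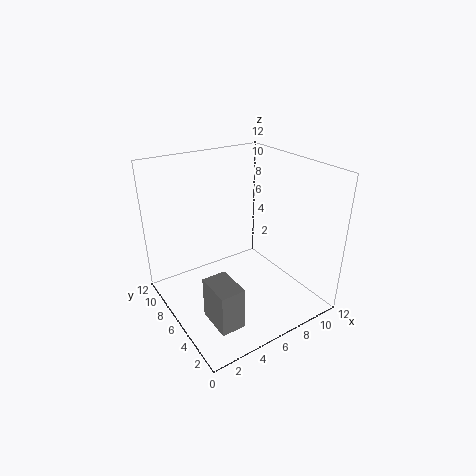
pos_x = 2, pos_y = 2, pos_z = 0.5, width = 2, height = 3.5, color = 'gray'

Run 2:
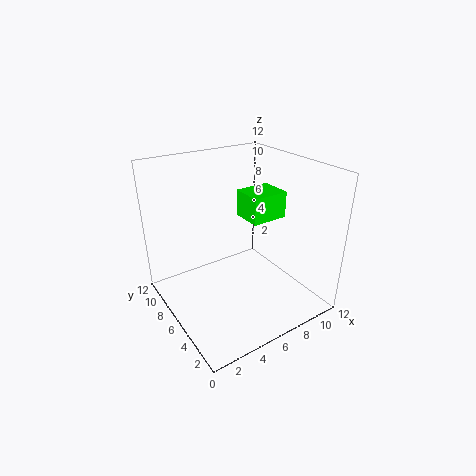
pos_x = 8.5, pos_y = 7, pos_z = 6, width = 3.5, height = 2.5, color = 'lime'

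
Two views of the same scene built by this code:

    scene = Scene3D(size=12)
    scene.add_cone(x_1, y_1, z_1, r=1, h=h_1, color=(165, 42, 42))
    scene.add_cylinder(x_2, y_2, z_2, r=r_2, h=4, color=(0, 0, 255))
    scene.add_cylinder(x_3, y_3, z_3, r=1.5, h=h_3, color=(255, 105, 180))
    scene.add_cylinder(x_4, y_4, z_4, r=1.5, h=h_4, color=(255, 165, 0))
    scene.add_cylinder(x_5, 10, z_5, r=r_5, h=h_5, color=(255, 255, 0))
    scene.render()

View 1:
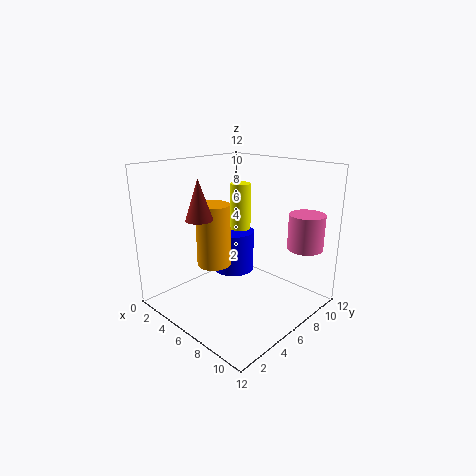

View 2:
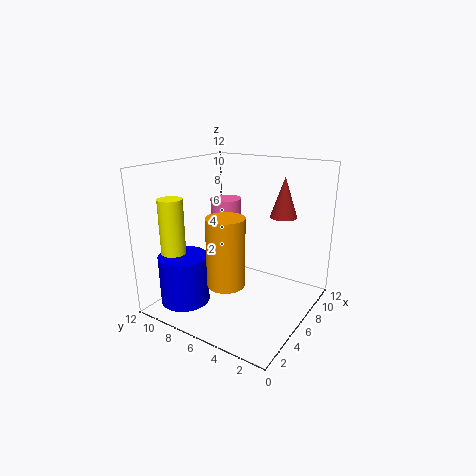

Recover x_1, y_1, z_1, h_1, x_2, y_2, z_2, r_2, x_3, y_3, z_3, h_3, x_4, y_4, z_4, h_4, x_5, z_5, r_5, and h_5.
x_1 = 6, y_1 = 2, z_1 = 8.5, h_1 = 3, x_2 = 2.5, y_2 = 9, z_2 = 1, r_2 = 2, x_3 = 10, y_3 = 10, z_3 = 5, h_3 = 3, x_4 = 3.5, y_4 = 5.5, z_4 = 3, h_4 = 5.5, x_5 = 2.5, z_5 = 4, r_5 = 1, h_5 = 5.5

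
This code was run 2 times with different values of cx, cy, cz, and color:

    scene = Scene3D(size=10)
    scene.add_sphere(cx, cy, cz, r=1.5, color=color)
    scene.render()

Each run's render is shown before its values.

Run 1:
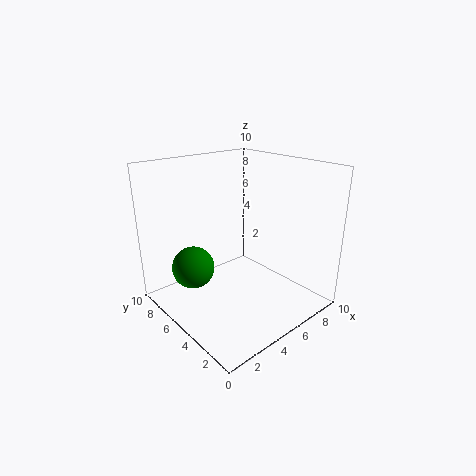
cx = 2.5; cy = 7; cz = 2.75; color = 'green'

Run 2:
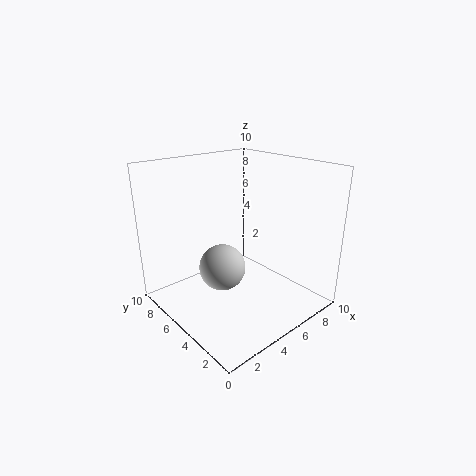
cx = 3; cy = 4.25; cz = 3.75; color = 'lightgray'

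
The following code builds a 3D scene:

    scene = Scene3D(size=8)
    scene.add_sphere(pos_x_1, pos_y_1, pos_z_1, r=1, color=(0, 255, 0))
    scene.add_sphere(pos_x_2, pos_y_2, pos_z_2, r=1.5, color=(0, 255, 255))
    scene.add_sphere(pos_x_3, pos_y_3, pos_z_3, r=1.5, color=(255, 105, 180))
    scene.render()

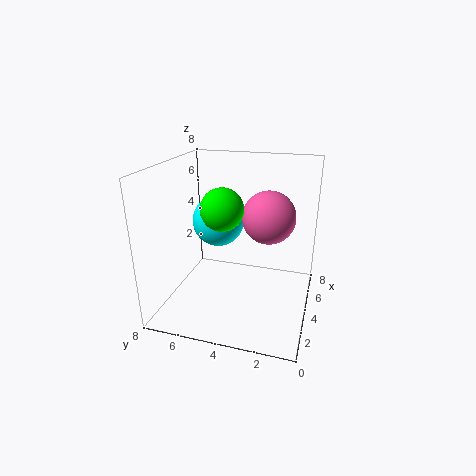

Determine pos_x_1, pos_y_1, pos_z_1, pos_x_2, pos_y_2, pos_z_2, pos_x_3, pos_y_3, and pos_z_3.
pos_x_1 = 1.5; pos_y_1 = 4; pos_z_1 = 6.5; pos_x_2 = 5; pos_y_2 = 5.5; pos_z_2 = 4.5; pos_x_3 = 5; pos_y_3 = 2.5; pos_z_3 = 5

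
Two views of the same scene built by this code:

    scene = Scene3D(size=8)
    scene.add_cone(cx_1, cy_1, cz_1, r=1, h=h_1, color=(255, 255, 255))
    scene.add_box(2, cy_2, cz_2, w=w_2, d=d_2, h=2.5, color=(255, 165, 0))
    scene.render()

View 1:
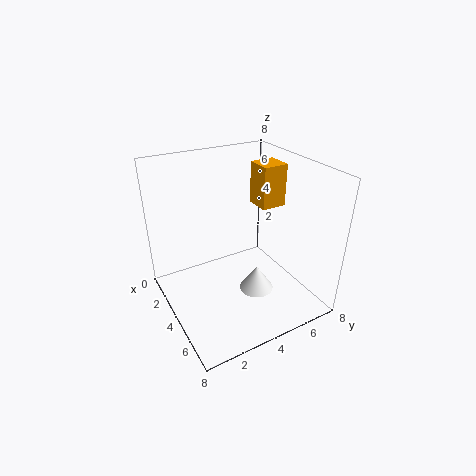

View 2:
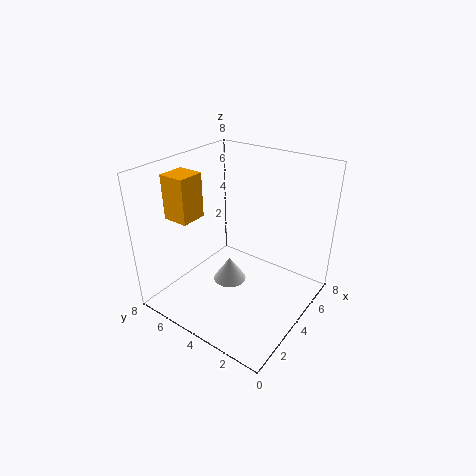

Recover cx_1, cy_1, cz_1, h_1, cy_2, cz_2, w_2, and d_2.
cx_1 = 4.5, cy_1 = 5, cz_1 = 0.5, h_1 = 1.5, cy_2 = 6, cz_2 = 5, w_2 = 1.5, d_2 = 1.5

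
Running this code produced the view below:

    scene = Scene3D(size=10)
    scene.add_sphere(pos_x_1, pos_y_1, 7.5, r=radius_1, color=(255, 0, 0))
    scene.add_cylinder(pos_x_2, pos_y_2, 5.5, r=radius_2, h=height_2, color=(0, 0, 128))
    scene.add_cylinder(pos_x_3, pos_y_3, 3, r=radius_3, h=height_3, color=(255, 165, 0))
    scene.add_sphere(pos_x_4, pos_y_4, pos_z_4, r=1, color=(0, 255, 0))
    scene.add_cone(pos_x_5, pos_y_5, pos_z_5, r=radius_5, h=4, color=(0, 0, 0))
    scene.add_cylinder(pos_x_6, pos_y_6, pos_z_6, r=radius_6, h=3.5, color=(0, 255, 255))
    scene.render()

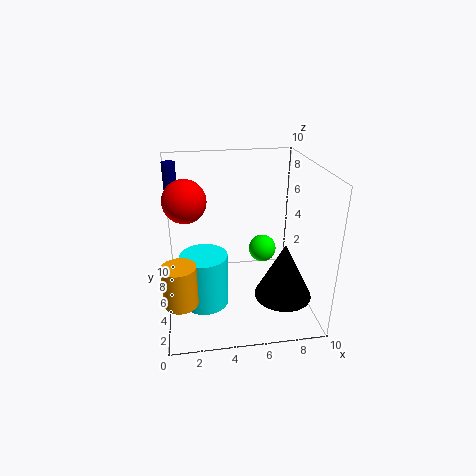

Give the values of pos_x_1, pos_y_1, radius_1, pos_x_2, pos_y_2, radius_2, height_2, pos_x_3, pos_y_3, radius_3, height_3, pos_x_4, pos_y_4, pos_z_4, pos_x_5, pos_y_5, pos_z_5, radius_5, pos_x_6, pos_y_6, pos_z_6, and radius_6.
pos_x_1 = 1.5, pos_y_1 = 6, radius_1 = 1.5, pos_x_2 = 0.5, pos_y_2 = 9, radius_2 = 0.5, height_2 = 4, pos_x_3 = 1, pos_y_3 = 1, radius_3 = 1, height_3 = 2.5, pos_x_4 = 7, pos_y_4 = 6, pos_z_4 = 3.5, pos_x_5 = 8, pos_y_5 = 3.5, pos_z_5 = 1, radius_5 = 2, pos_x_6 = 2.5, pos_y_6 = 3, pos_z_6 = 1.5, radius_6 = 1.5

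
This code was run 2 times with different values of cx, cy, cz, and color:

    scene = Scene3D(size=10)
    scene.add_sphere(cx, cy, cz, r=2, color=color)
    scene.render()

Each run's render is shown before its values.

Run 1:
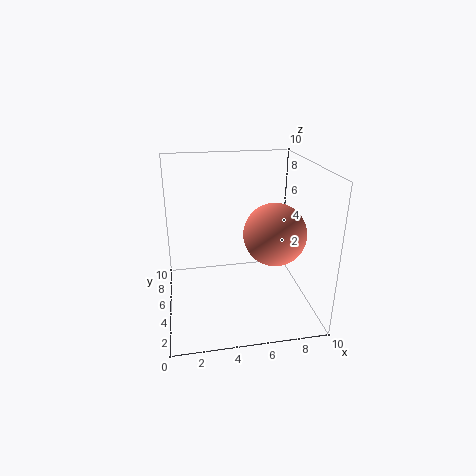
cx = 7, cy = 3, cz = 6, color = 'salmon'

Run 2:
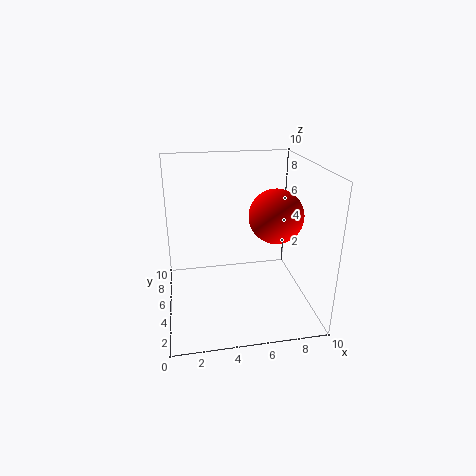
cx = 8, cy = 6, cz = 6, color = 'red'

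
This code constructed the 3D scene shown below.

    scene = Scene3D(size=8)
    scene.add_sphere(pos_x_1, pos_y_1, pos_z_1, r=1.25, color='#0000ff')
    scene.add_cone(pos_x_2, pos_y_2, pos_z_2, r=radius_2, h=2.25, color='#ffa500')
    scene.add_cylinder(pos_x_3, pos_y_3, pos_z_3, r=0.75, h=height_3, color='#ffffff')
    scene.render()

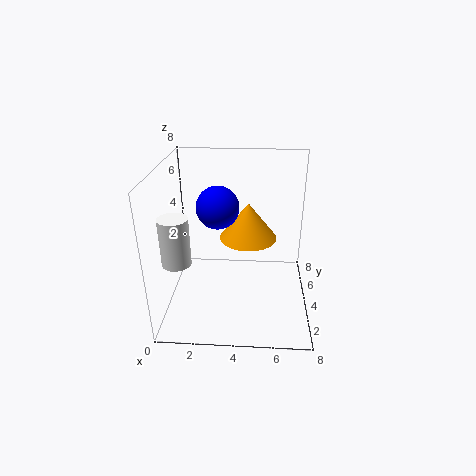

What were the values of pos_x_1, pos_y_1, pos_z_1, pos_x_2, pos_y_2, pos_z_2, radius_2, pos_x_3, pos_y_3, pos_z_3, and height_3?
pos_x_1 = 2.75, pos_y_1 = 5.25, pos_z_1 = 5.25, pos_x_2 = 4.5, pos_y_2 = 6, pos_z_2 = 3, radius_2 = 1.75, pos_x_3 = 1, pos_y_3 = 2, pos_z_3 = 3.5, height_3 = 2.5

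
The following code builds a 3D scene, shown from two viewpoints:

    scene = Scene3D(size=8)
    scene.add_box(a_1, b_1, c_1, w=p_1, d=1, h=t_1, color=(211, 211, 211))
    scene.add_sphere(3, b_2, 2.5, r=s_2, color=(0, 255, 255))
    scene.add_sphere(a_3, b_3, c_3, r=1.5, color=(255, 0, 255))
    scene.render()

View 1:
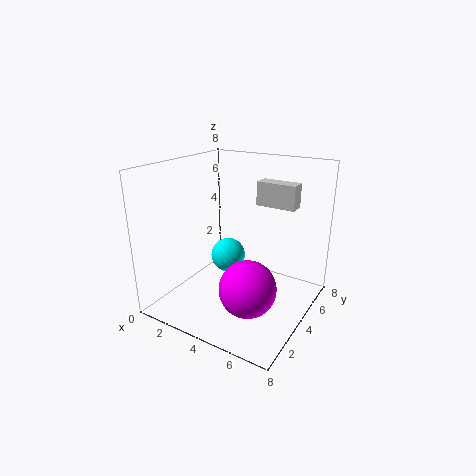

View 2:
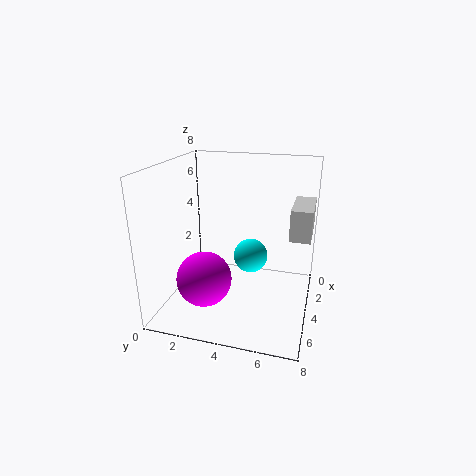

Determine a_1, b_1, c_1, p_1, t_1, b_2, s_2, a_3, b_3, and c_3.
a_1 = 3.5, b_1 = 7, c_1 = 5, p_1 = 2.5, t_1 = 1.5, b_2 = 4.5, s_2 = 1, a_3 = 5.5, b_3 = 2.5, c_3 = 2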